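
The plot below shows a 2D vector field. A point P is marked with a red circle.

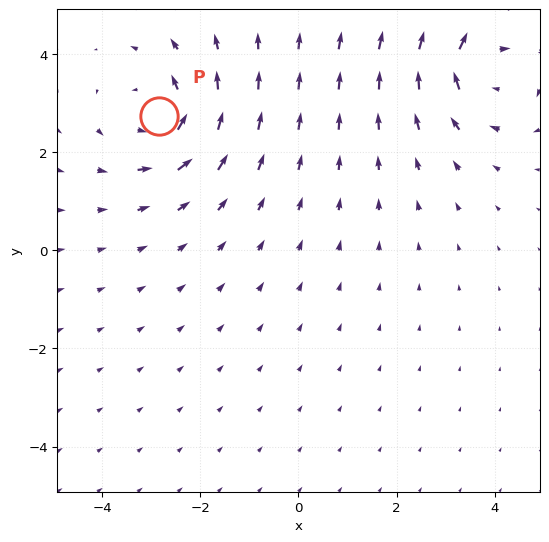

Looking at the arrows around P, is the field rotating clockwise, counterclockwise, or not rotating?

Near P at (-2.9, 2.7) the arrows circulate counterclockwise. The curl (z-component) there is about +3; positive curl means counterclockwise rotation.

counterclockwise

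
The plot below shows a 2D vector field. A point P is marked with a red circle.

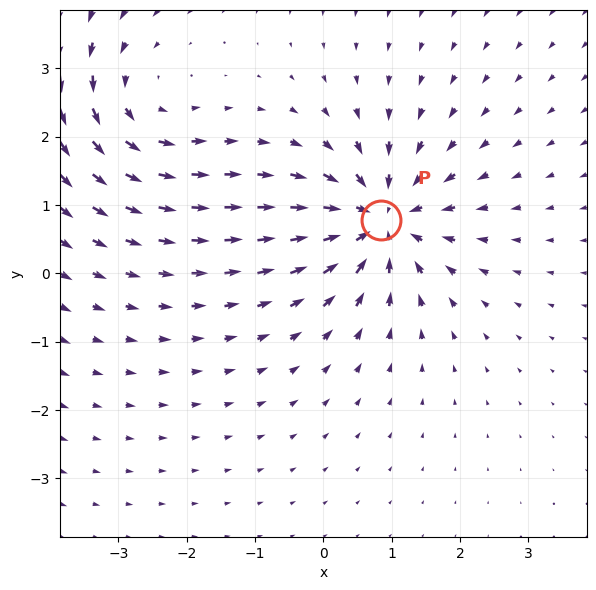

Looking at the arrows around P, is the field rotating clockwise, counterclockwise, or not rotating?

Near P at (0.8, 0.8) the arrows show no circulation. The curl there is ≈0.

not rotating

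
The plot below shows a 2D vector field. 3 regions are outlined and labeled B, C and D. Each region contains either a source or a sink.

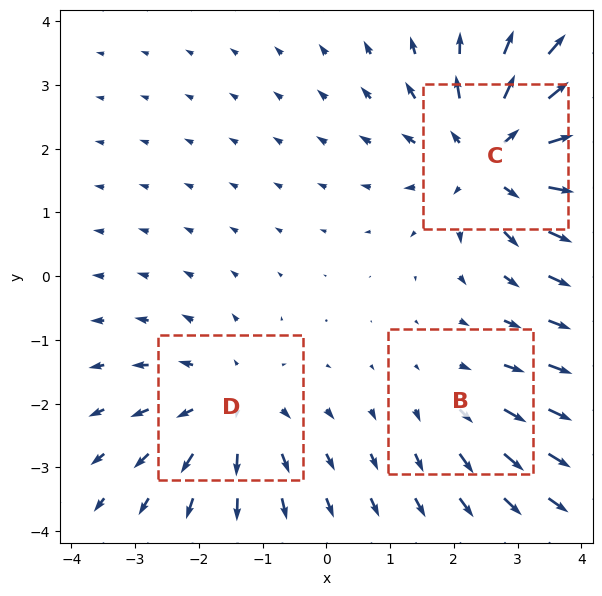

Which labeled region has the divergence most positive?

Divergence at each region's feature centre — B: about +2, C: about +4, D: about +3. Region C is most positive.

C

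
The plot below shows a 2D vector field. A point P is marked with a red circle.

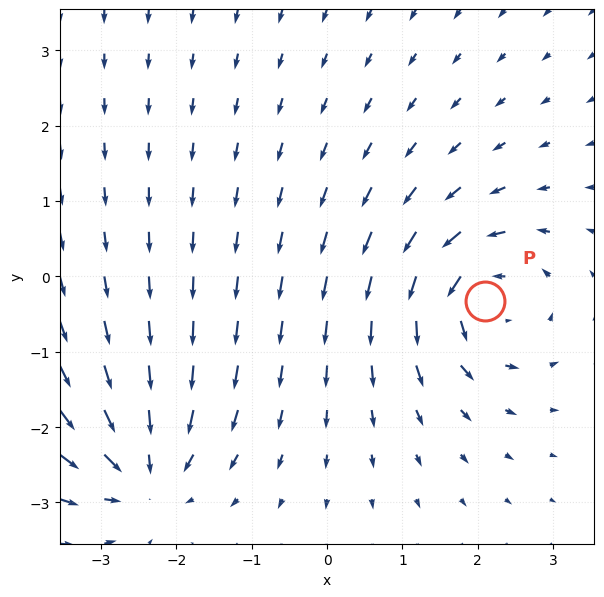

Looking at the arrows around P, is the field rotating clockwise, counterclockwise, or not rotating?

counterclockwise

Near P at (2.1, -0.3) the arrows circulate counterclockwise. The curl (z-component) there is about +4; positive curl means counterclockwise rotation.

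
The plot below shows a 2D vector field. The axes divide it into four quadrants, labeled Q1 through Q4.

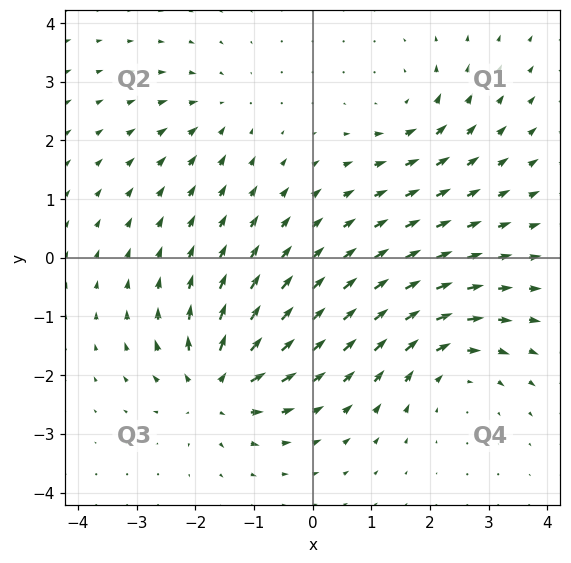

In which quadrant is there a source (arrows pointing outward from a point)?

Q3

The source sits at approximately (-1.6, -2.2), which lies in quadrant Q3. The divergence there is about +7, positive as expected for a source.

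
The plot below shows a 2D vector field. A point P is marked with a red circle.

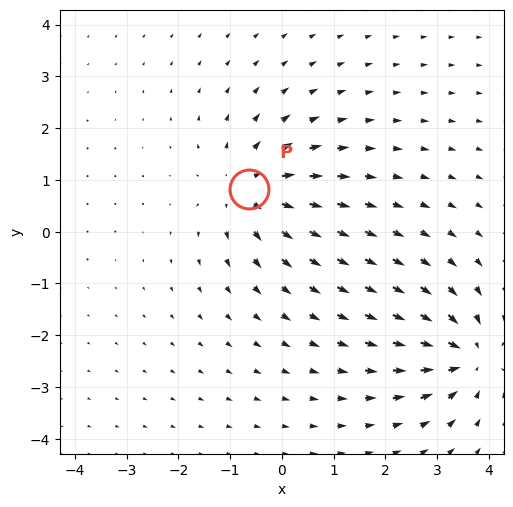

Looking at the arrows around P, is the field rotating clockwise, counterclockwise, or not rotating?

Near P at (-0.6, 0.8) the arrows show no circulation. The curl there is ≈0.

not rotating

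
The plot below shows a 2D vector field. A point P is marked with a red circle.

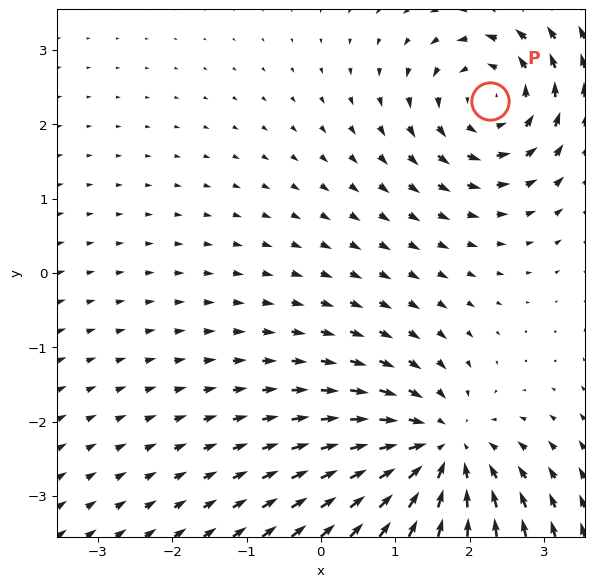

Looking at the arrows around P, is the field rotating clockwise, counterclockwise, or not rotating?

Near P at (2.3, 2.3) the arrows circulate counterclockwise. The curl (z-component) there is about +5; positive curl means counterclockwise rotation.

counterclockwise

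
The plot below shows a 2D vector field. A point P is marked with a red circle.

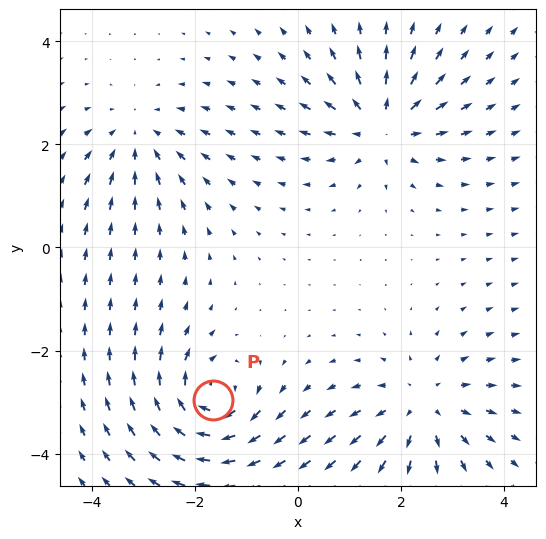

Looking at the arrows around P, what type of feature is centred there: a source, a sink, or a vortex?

vortex

At P (-1.7, -3.0) the arrows circulate clockwise. Divergence ≈0, curl about -5 — near-zero divergence with nonzero curl is a vortex.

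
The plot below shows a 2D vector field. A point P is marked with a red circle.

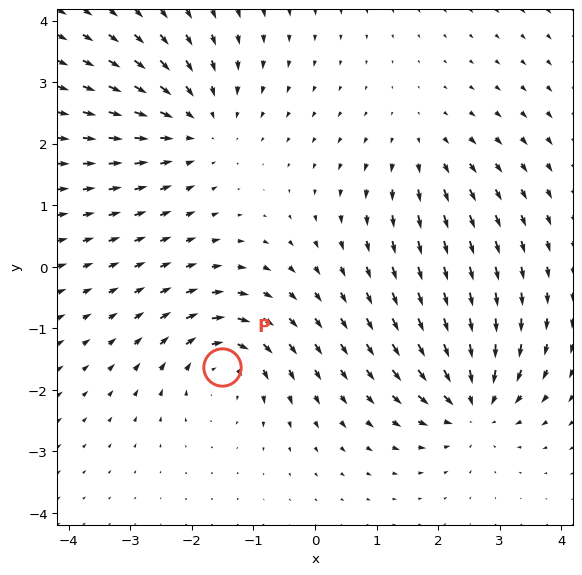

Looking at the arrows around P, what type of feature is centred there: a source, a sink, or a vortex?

At P (-1.5, -1.6) the arrows circulate clockwise. Divergence ≈0, curl about -5 — near-zero divergence with nonzero curl is a vortex.

vortex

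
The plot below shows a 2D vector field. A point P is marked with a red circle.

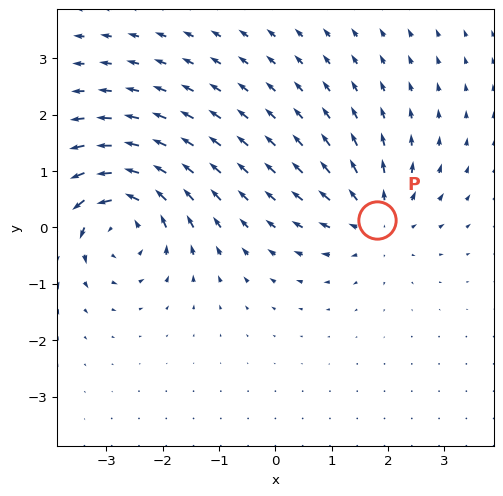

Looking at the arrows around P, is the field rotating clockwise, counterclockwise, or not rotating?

Near P at (1.8, 0.1) the arrows show no circulation. The curl there is ≈0.

not rotating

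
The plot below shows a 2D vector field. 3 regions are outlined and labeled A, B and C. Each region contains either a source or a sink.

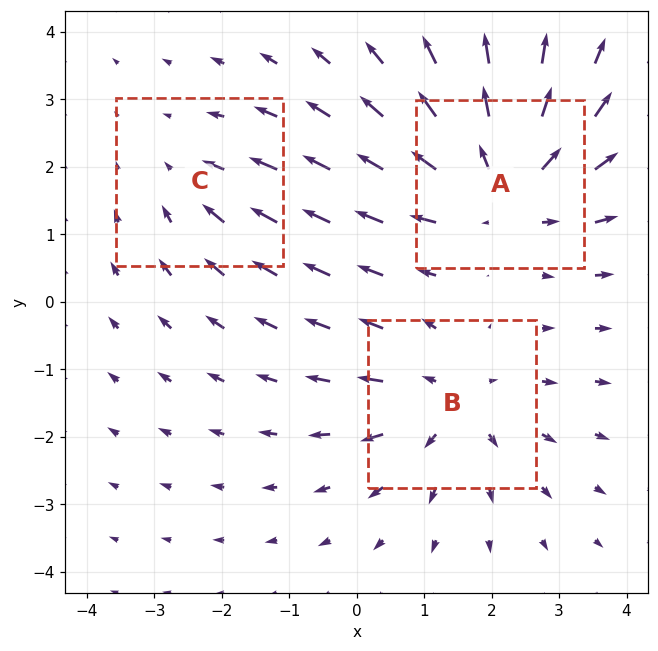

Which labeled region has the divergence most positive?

Divergence at each region's feature centre — A: about +4, B: about +3, C: about -2. Region A is most positive.

A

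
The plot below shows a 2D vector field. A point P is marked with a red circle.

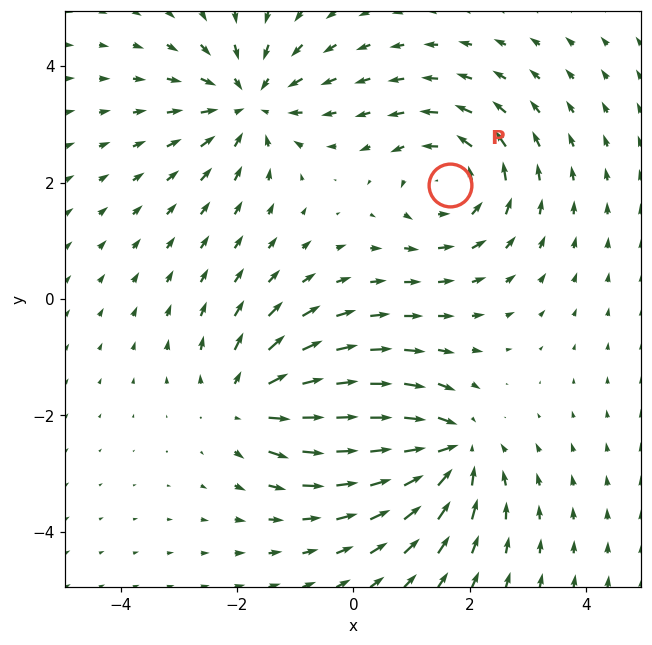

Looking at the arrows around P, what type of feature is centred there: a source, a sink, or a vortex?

At P (1.7, 2.0) the arrows circulate counterclockwise. Divergence ≈0, curl about +3 — near-zero divergence with nonzero curl is a vortex.

vortex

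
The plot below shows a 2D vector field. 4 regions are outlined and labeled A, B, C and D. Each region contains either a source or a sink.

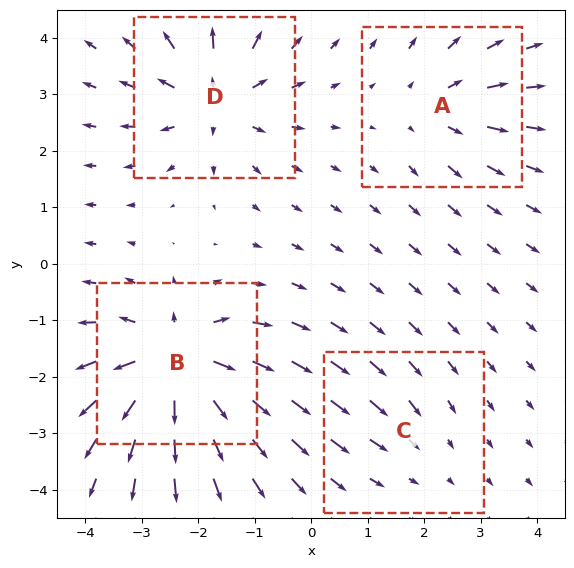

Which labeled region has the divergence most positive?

B

Divergence at each region's feature centre — A: about +4, B: about +8, C: about -2, D: about +6. Region B is most positive.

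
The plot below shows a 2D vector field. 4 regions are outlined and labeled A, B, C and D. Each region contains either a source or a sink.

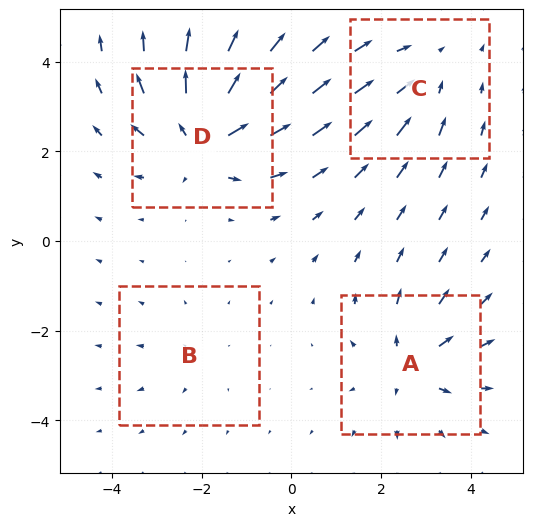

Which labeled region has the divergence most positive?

D

Divergence at each region's feature centre — A: about +5, B: about +2, C: about -3, D: about +8. Region D is most positive.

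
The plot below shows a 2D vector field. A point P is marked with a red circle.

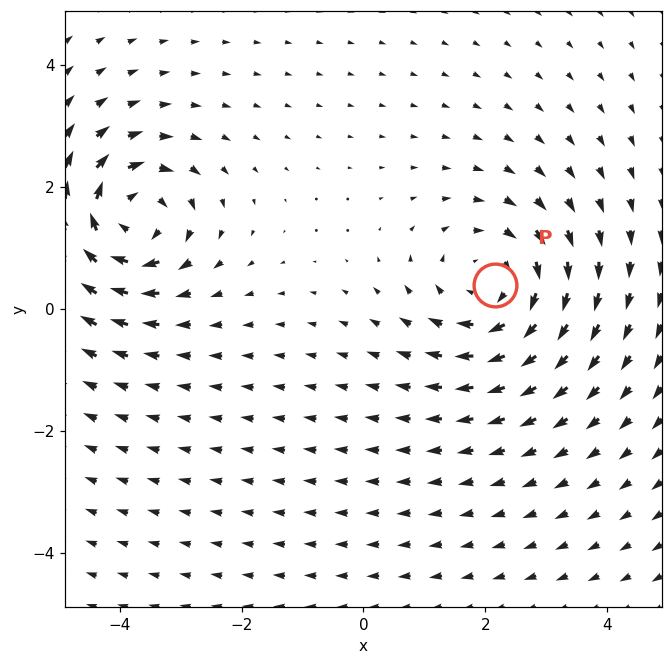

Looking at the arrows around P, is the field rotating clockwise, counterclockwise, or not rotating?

Near P at (2.2, 0.4) the arrows circulate clockwise. The curl (z-component) there is about -4; negative curl means clockwise rotation.

clockwise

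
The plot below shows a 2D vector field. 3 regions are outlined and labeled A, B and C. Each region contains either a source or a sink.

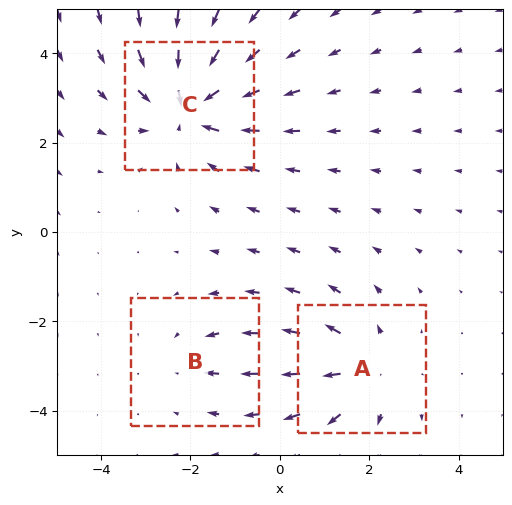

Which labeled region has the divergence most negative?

C

Divergence at each region's feature centre — A: about +3, B: about -2, C: about -4. Region C is most negative.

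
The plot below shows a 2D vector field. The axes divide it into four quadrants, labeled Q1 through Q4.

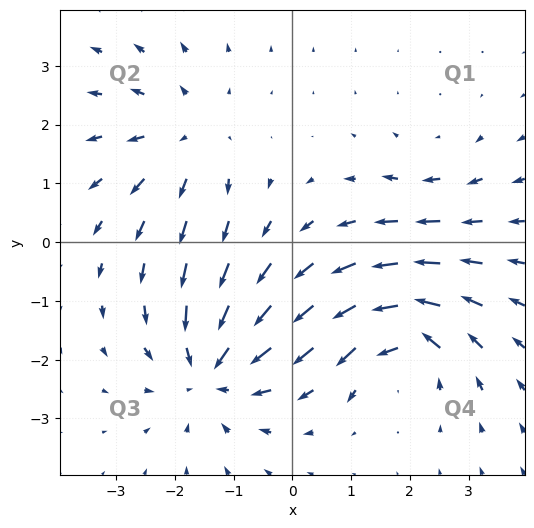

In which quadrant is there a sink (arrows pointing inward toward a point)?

Q3

The sink sits at approximately (-1.4, -2.2), which lies in quadrant Q3. The divergence there is about -5, negative as expected for a sink.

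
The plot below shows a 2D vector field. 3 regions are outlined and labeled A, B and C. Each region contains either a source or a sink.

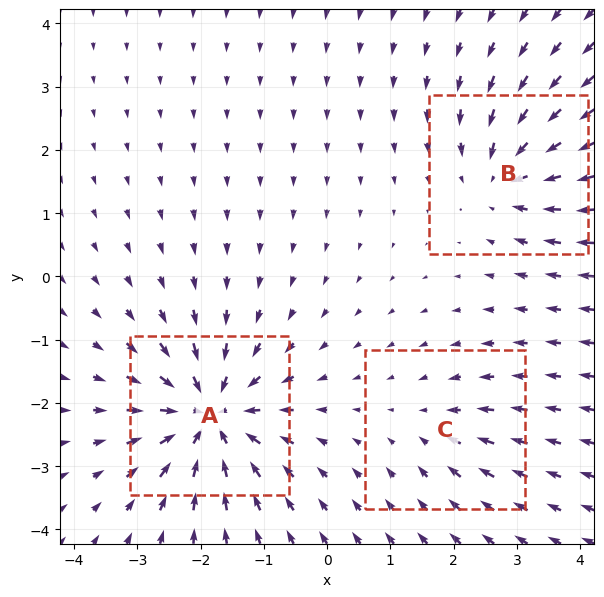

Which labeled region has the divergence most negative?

Divergence at each region's feature centre — A: about -6, B: about -4, C: about -2. Region A is most negative.

A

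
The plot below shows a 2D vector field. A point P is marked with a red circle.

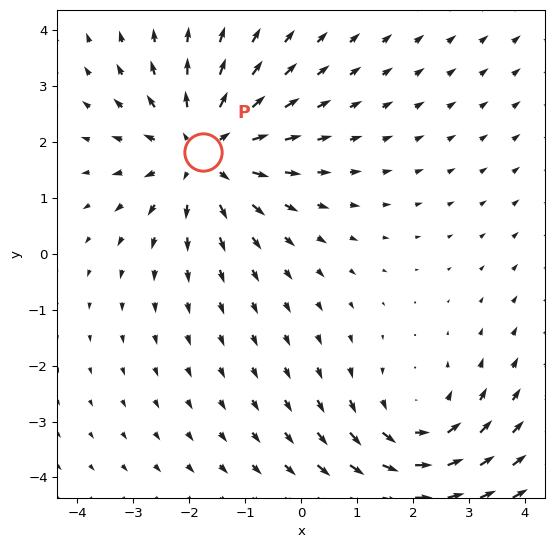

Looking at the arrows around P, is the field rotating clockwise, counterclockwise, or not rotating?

Near P at (-1.7, 1.8) the arrows show no circulation. The curl there is ≈0.

not rotating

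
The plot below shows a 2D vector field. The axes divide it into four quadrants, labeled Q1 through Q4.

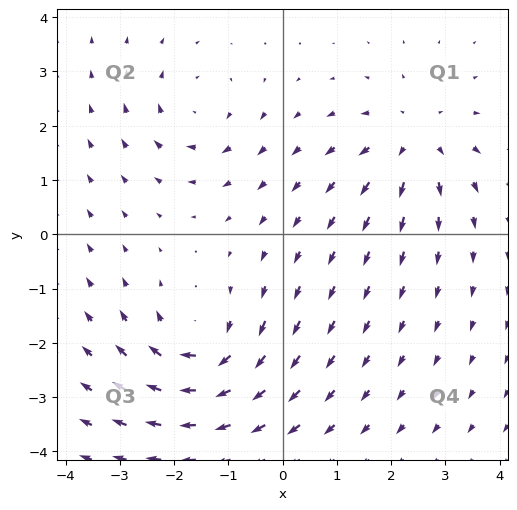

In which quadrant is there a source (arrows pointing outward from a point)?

Q1

The source sits at approximately (2.4, 1.7), which lies in quadrant Q1. The divergence there is about +4, positive as expected for a source.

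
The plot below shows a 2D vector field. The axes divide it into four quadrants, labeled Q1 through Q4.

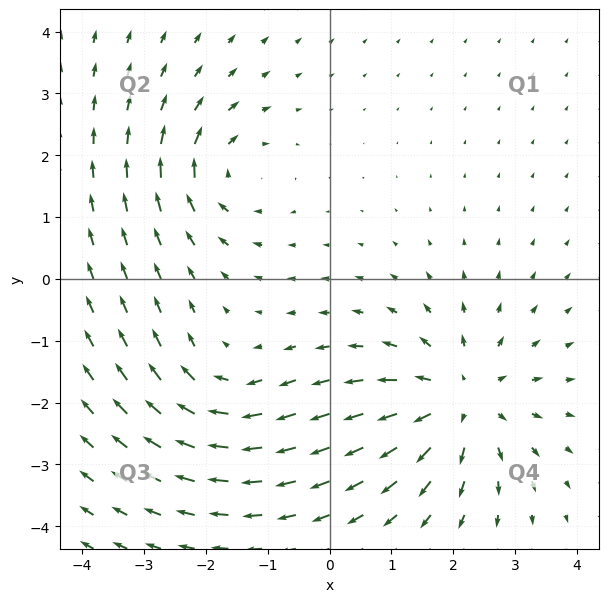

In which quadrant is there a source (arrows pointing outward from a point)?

Q4

The source sits at approximately (2.1, -2.0), which lies in quadrant Q4. The divergence there is about +5, positive as expected for a source.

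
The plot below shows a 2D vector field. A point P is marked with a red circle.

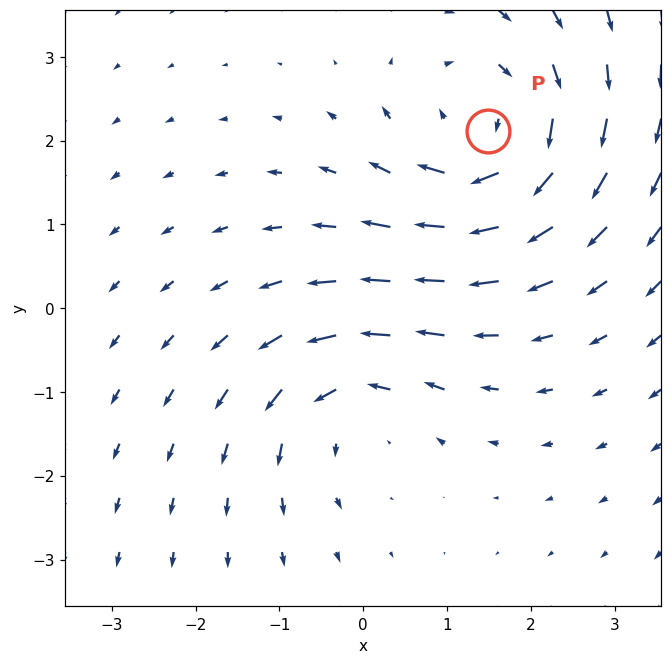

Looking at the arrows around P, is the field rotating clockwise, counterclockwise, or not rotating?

Near P at (1.5, 2.1) the arrows circulate clockwise. The curl (z-component) there is about -5; negative curl means clockwise rotation.

clockwise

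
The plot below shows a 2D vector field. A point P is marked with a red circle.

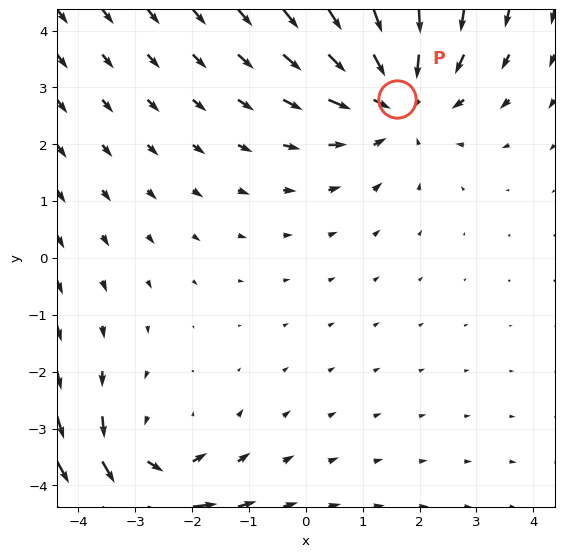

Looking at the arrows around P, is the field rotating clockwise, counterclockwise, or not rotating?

Near P at (1.6, 2.8) the arrows show no circulation. The curl there is ≈0.

not rotating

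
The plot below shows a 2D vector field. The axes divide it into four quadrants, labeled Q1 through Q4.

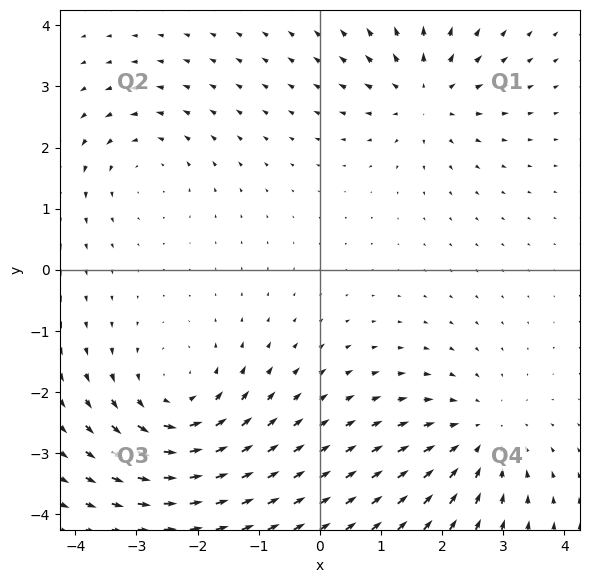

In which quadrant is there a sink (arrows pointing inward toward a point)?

The sink sits at approximately (2.6, -2.7), which lies in quadrant Q4. The divergence there is about -3, negative as expected for a sink.

Q4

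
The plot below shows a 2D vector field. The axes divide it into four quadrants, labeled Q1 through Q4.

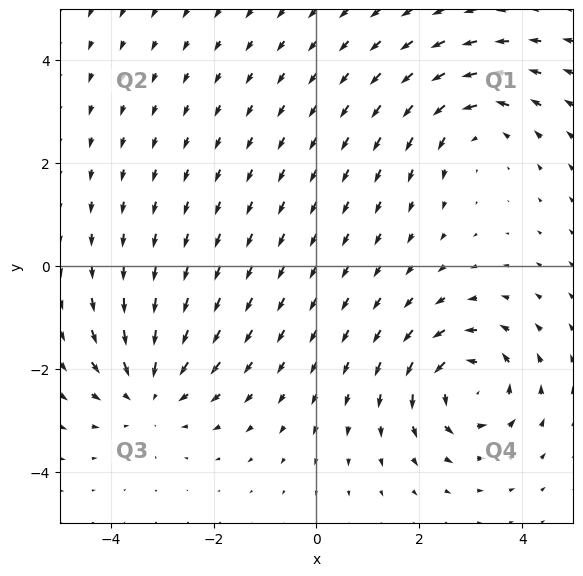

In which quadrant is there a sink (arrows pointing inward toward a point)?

Q3

The sink sits at approximately (-3.3, -2.4), which lies in quadrant Q3. The divergence there is about -4, negative as expected for a sink.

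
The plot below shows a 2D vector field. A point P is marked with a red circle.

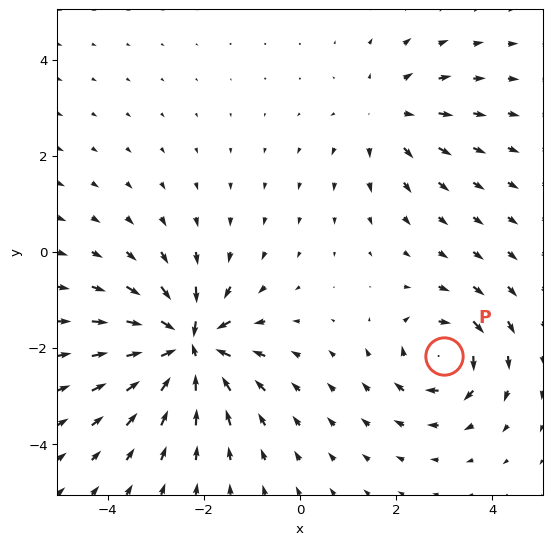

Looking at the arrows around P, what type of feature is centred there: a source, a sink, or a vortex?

At P (3.0, -2.2) the arrows circulate clockwise. Divergence ≈0, curl about -4 — near-zero divergence with nonzero curl is a vortex.

vortex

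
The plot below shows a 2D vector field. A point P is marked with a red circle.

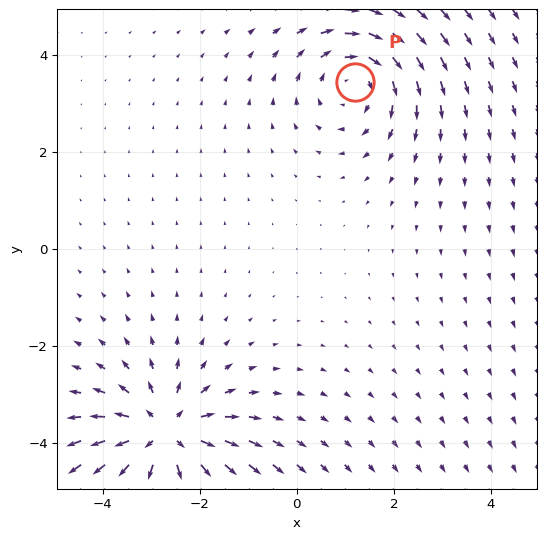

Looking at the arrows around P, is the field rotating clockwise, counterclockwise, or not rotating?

clockwise

Near P at (1.2, 3.5) the arrows circulate clockwise. The curl (z-component) there is about -2; negative curl means clockwise rotation.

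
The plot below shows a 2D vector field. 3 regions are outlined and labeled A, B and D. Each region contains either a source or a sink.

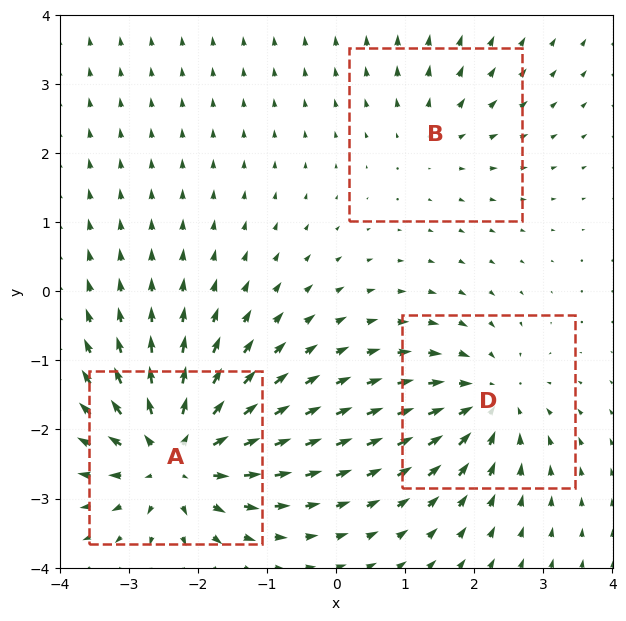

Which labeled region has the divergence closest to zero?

B

Divergence at each region's feature centre — A: about +6, B: about +2, D: about -4. Region B is closest to zero.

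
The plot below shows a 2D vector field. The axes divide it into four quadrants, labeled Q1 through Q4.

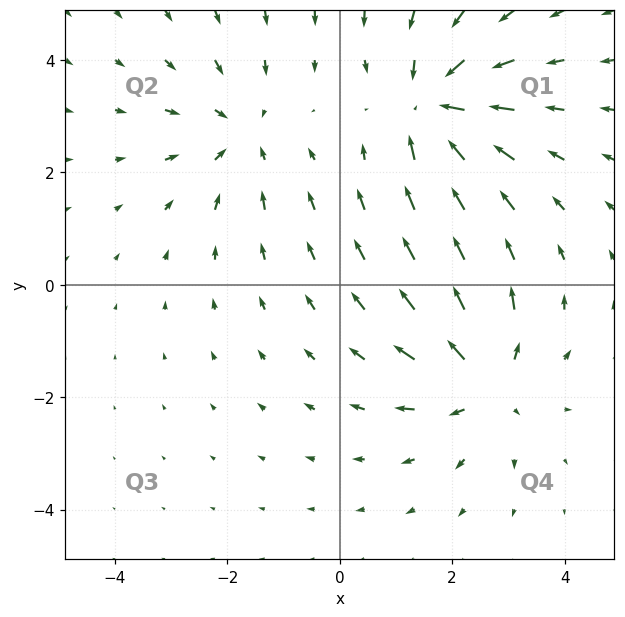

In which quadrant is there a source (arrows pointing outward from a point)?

The source sits at approximately (2.6, -1.7), which lies in quadrant Q4. The divergence there is about +5, positive as expected for a source.

Q4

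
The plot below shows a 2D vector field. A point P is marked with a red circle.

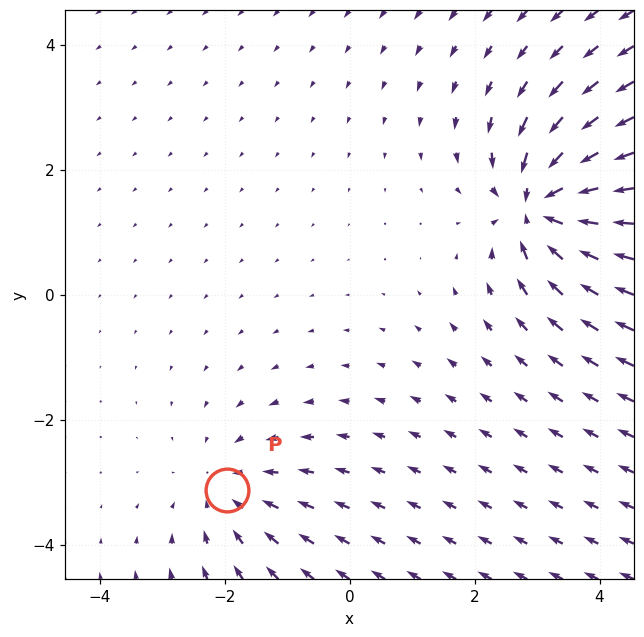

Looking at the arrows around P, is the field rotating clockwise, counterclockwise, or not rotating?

Near P at (-2.0, -3.1) the arrows show no circulation. The curl there is ≈0.

not rotating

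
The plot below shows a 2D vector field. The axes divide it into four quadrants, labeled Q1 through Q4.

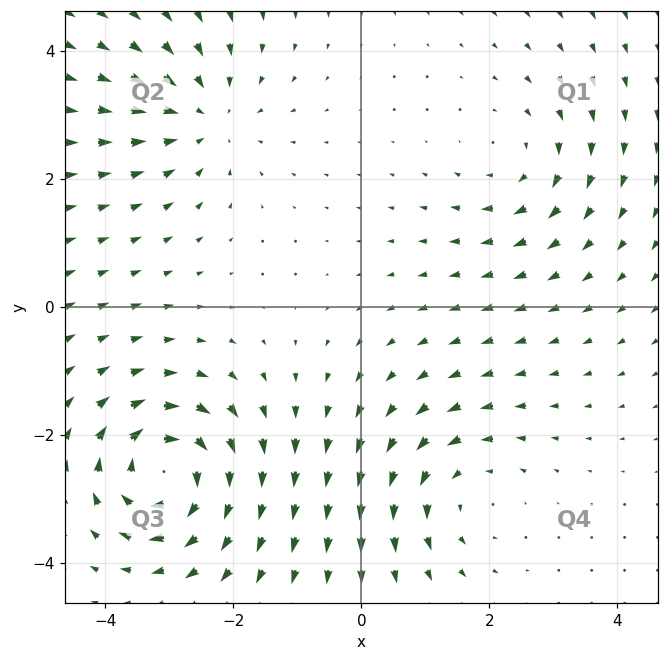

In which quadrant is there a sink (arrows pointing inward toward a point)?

The sink sits at approximately (-2.4, 3.0), which lies in quadrant Q2. The divergence there is about -3, negative as expected for a sink.

Q2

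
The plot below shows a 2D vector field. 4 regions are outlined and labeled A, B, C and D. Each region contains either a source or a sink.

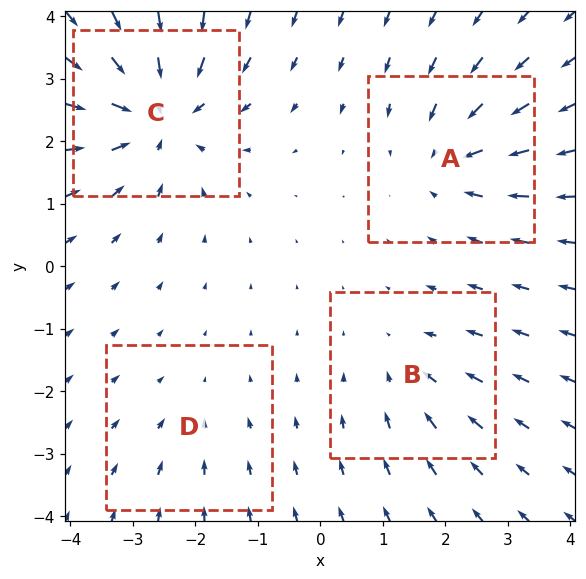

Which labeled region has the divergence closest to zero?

Divergence at each region's feature centre — A: about -5, B: about -3, C: about -7, D: about -2. Region D is closest to zero.

D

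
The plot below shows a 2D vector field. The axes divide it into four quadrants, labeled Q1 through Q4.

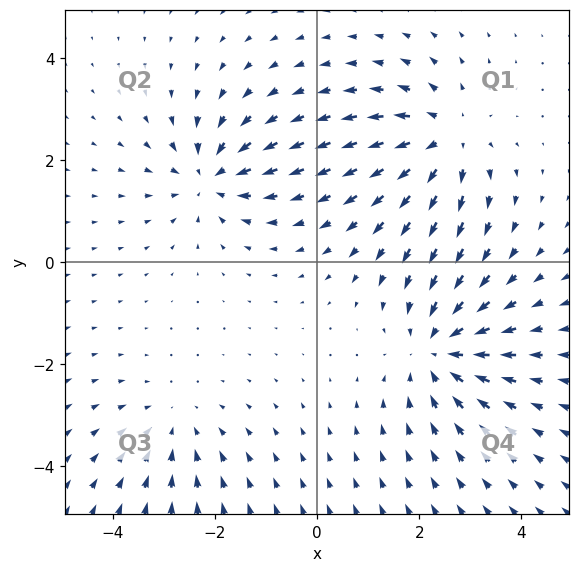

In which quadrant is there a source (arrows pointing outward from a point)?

Q1

The source sits at approximately (2.5, 2.4), which lies in quadrant Q1. The divergence there is about +4, positive as expected for a source.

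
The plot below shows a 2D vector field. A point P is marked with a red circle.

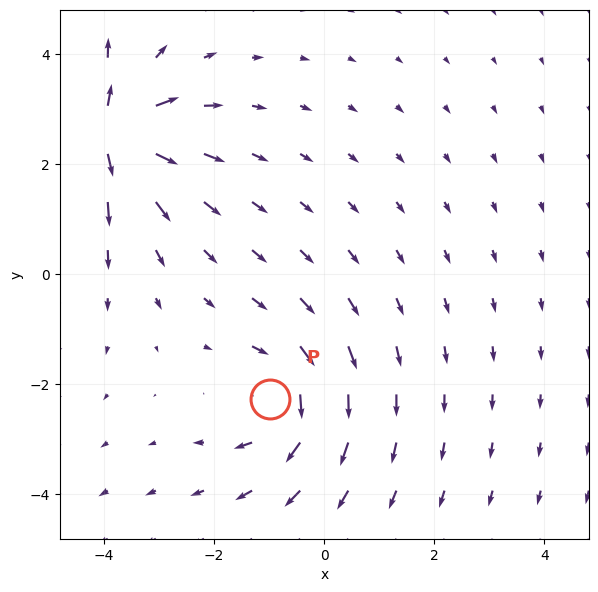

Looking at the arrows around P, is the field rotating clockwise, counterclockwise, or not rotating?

clockwise

Near P at (-1.0, -2.3) the arrows circulate clockwise. The curl (z-component) there is about -4; negative curl means clockwise rotation.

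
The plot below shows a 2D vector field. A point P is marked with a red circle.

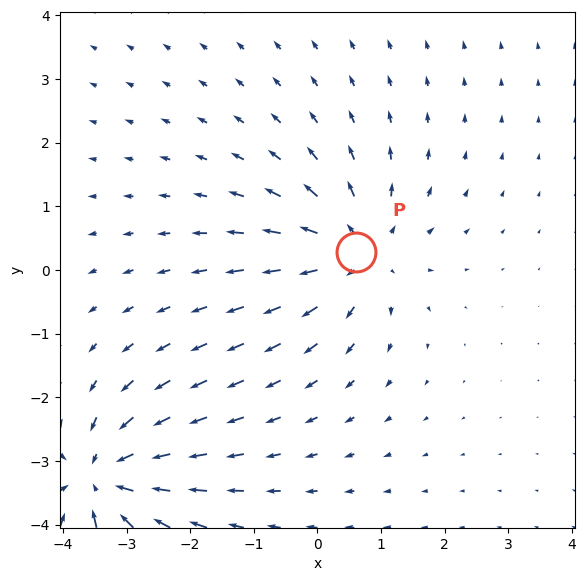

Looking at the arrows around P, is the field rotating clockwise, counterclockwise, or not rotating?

not rotating

Near P at (0.6, 0.3) the arrows show no circulation. The curl there is ≈0.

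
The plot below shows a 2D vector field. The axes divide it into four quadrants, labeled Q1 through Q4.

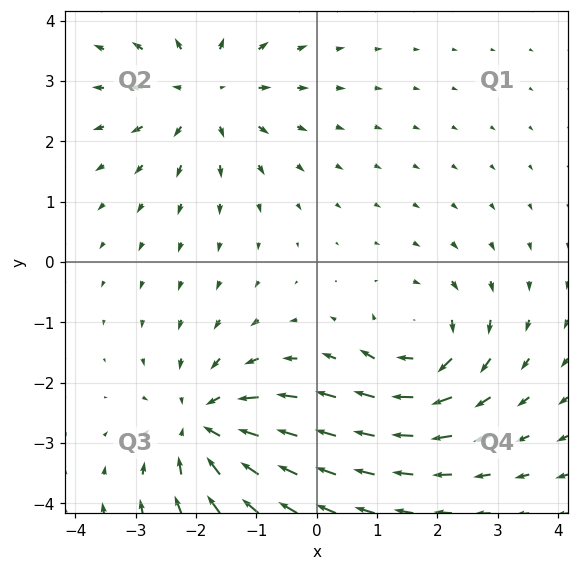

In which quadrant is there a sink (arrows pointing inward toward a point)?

The sink sits at approximately (-1.9, -2.7), which lies in quadrant Q3. The divergence there is about -4, negative as expected for a sink.

Q3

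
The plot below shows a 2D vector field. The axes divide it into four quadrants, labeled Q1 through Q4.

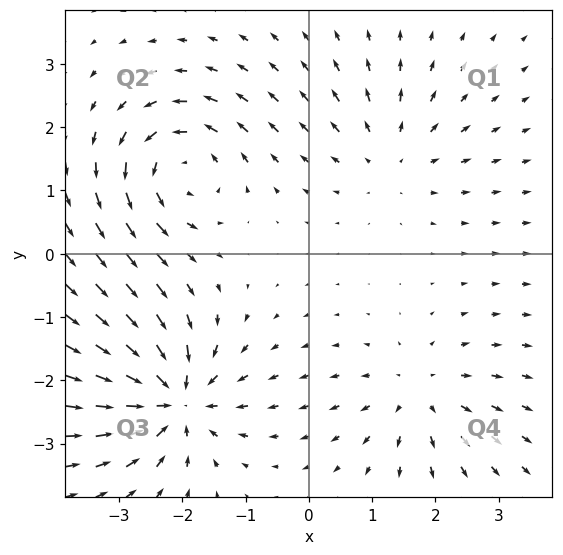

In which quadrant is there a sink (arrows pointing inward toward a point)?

The sink sits at approximately (-2.1, -2.3), which lies in quadrant Q3. The divergence there is about -6, negative as expected for a sink.

Q3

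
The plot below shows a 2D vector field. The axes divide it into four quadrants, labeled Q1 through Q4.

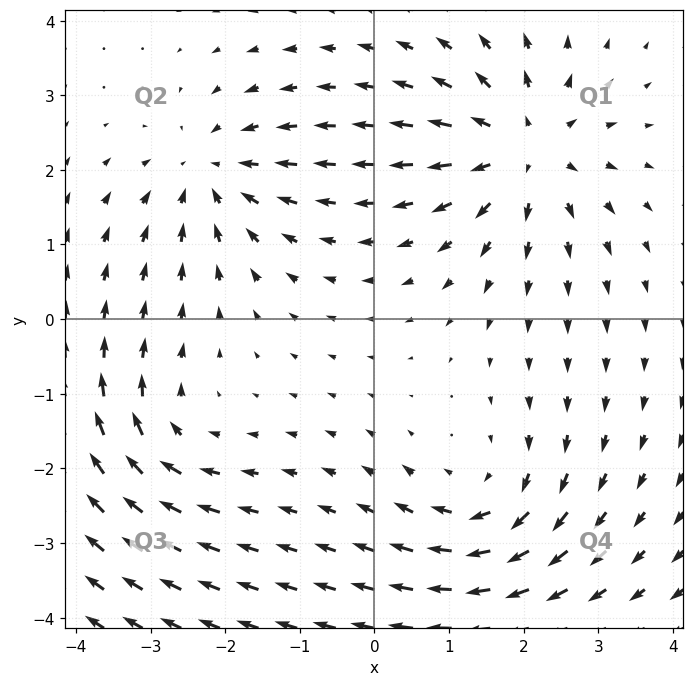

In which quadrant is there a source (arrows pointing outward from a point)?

Q1

The source sits at approximately (2.0, 2.3), which lies in quadrant Q1. The divergence there is about +5, positive as expected for a source.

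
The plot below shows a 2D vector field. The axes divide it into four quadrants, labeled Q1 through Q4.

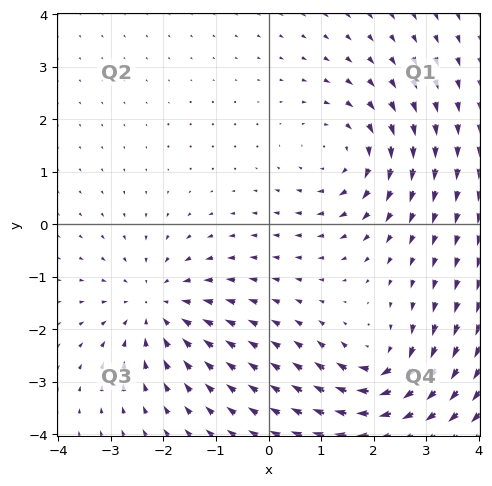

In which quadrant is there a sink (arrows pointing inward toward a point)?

Q3

The sink sits at approximately (-2.1, -1.6), which lies in quadrant Q3. The divergence there is about -4, negative as expected for a sink.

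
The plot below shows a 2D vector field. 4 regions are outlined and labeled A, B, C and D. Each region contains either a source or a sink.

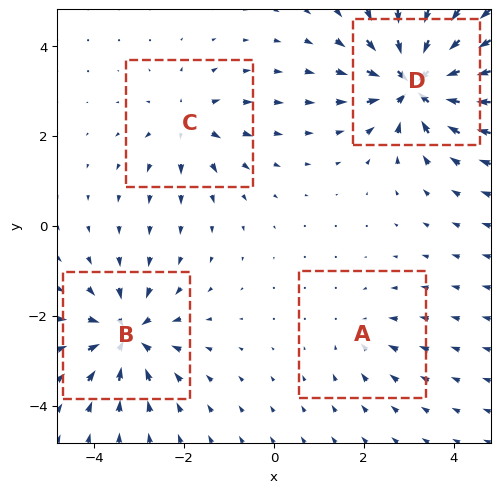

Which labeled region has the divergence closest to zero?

Divergence at each region's feature centre — A: about -2, B: about -6, C: about +4, D: about -8. Region A is closest to zero.

A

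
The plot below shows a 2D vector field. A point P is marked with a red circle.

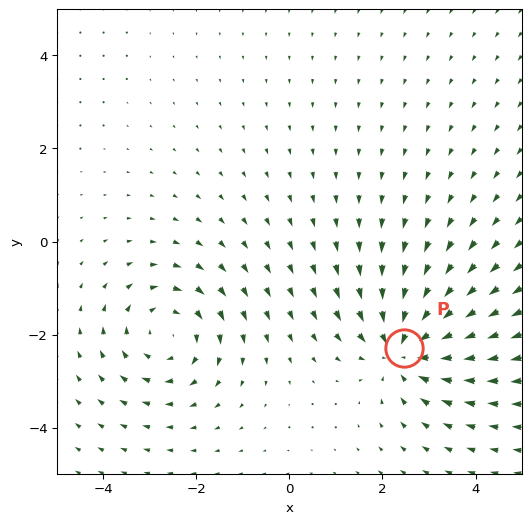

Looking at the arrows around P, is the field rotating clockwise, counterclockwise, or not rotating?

Near P at (2.5, -2.3) the arrows show no circulation. The curl there is ≈0.

not rotating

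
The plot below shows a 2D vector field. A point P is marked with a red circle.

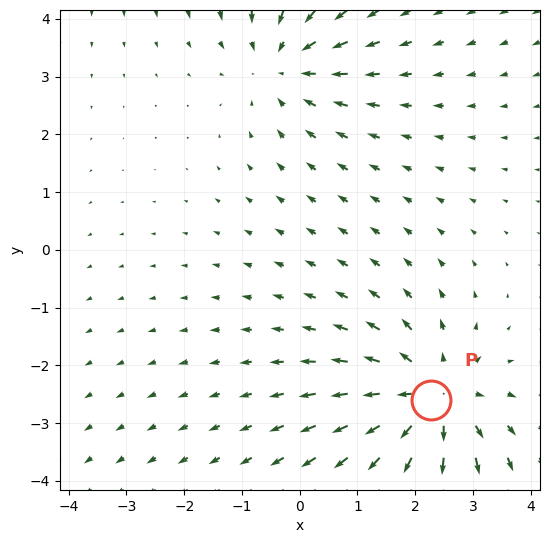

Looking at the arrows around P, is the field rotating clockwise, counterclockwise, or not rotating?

Near P at (2.3, -2.6) the arrows show no circulation. The curl there is ≈0.

not rotating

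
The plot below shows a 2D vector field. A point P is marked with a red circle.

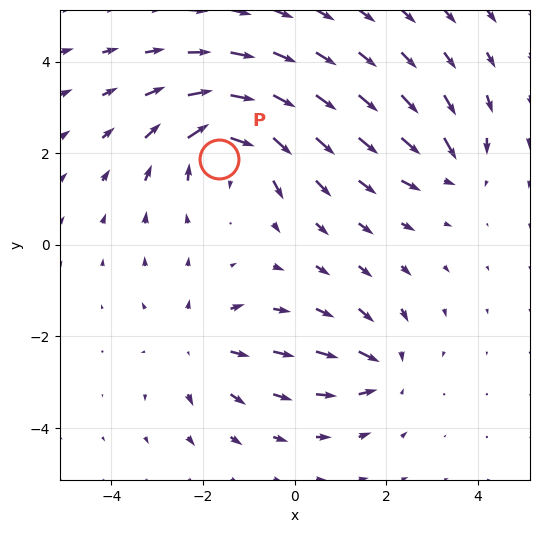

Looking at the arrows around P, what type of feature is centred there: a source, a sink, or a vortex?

vortex

At P (-1.6, 1.9) the arrows circulate clockwise. Divergence ≈0, curl about -7 — near-zero divergence with nonzero curl is a vortex.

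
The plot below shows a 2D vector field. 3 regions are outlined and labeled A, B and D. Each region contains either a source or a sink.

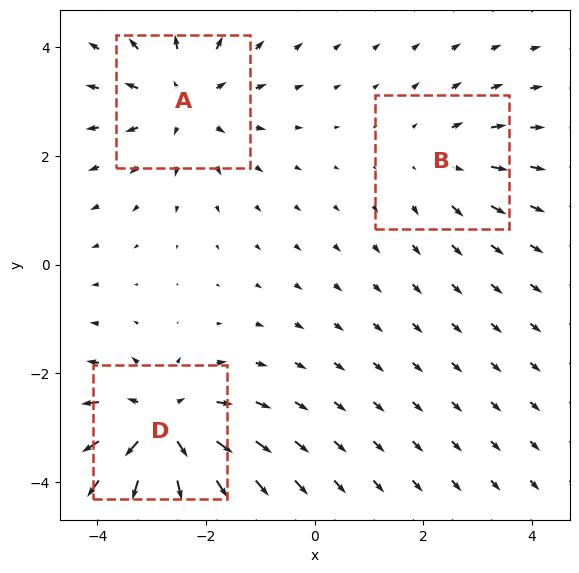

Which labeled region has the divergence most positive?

D

Divergence at each region's feature centre — A: about +3, B: about +2, D: about +4. Region D is most positive.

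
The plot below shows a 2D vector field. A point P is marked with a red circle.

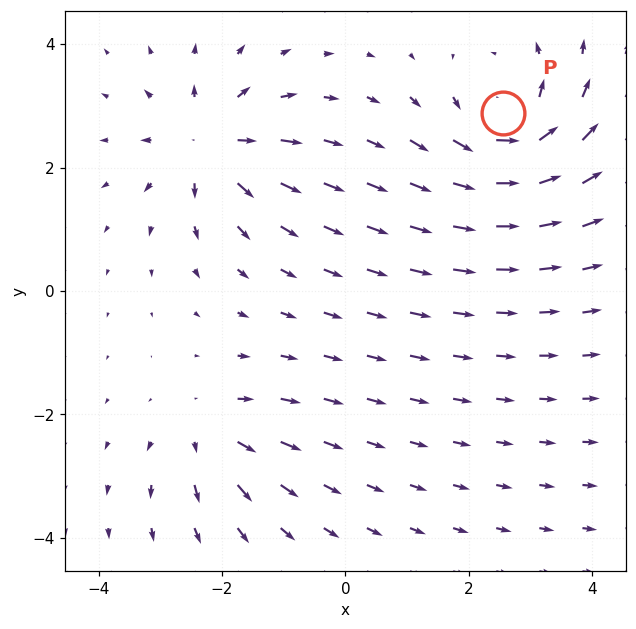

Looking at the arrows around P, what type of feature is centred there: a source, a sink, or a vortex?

At P (2.6, 2.9) the arrows circulate counterclockwise. Divergence ≈0, curl about +6 — near-zero divergence with nonzero curl is a vortex.

vortex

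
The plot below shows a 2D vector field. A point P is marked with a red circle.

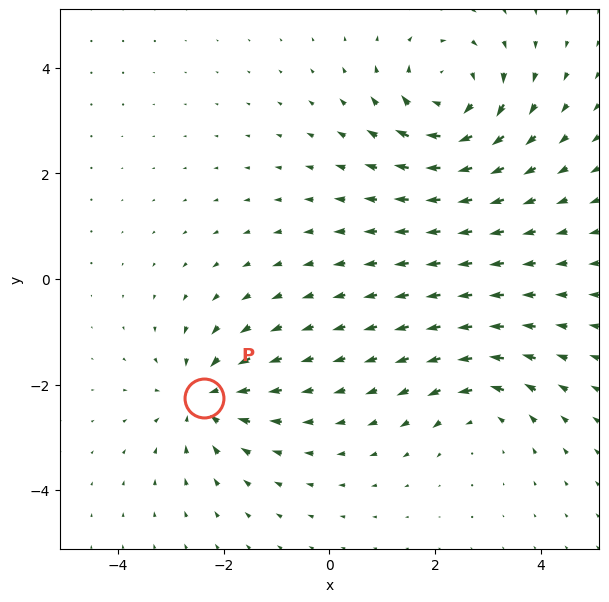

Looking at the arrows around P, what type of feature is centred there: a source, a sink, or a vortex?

At P (-2.4, -2.2) the arrows converge inward. Divergence about -4, curl ≈0 — negative divergence with near-zero curl is a sink.

sink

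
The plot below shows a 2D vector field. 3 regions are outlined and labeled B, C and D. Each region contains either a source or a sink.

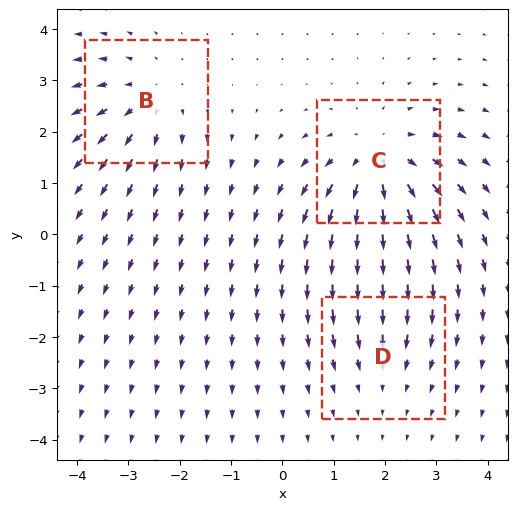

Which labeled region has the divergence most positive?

Divergence at each region's feature centre — B: about +3, C: about +4, D: about -2. Region C is most positive.

C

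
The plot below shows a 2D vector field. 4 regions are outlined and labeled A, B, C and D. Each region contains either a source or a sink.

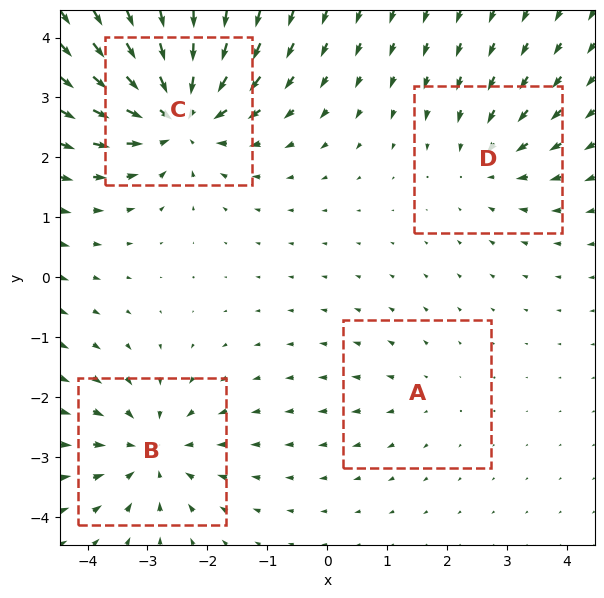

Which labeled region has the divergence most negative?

Divergence at each region's feature centre — A: about +2, B: about -5, C: about -7, D: about -3. Region C is most negative.

C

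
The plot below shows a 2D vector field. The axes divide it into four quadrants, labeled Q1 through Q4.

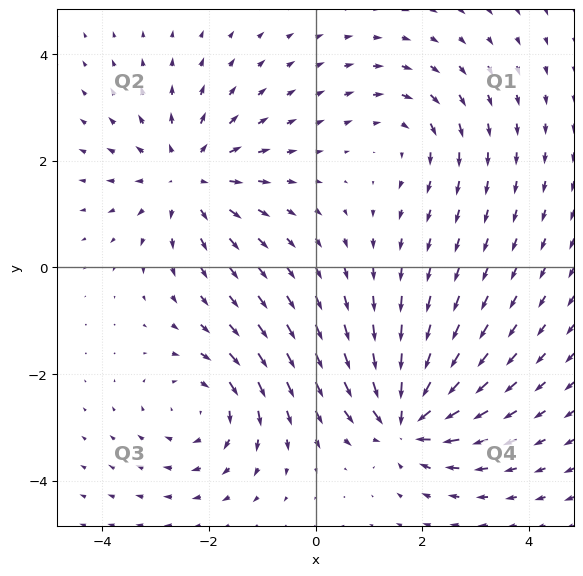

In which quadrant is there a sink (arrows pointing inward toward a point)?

Q4

The sink sits at approximately (1.7, -2.9), which lies in quadrant Q4. The divergence there is about -7, negative as expected for a sink.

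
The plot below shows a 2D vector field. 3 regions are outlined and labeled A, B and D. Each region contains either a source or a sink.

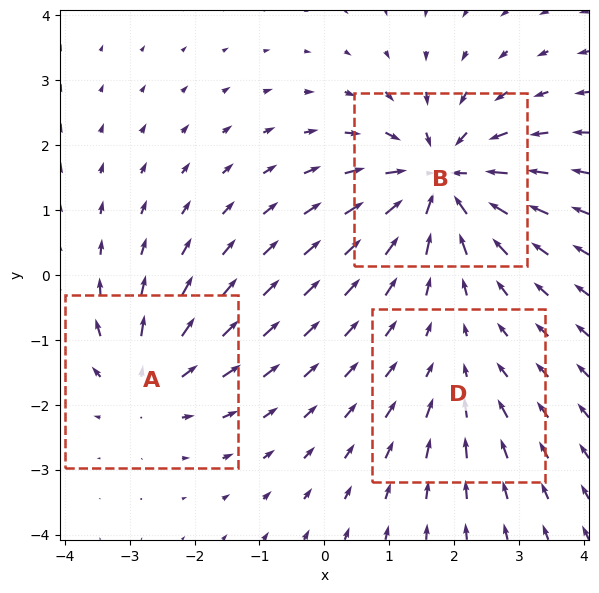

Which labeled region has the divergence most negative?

B

Divergence at each region's feature centre — A: about +3, B: about -5, D: about -2. Region B is most negative.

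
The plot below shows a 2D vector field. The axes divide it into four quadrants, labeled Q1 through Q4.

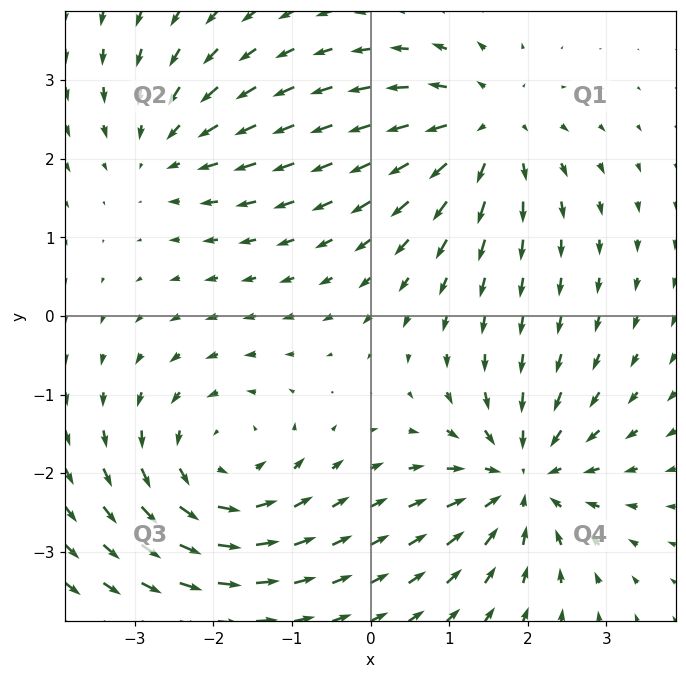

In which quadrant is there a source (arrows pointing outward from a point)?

The source sits at approximately (1.5, 2.4), which lies in quadrant Q1. The divergence there is about +5, positive as expected for a source.

Q1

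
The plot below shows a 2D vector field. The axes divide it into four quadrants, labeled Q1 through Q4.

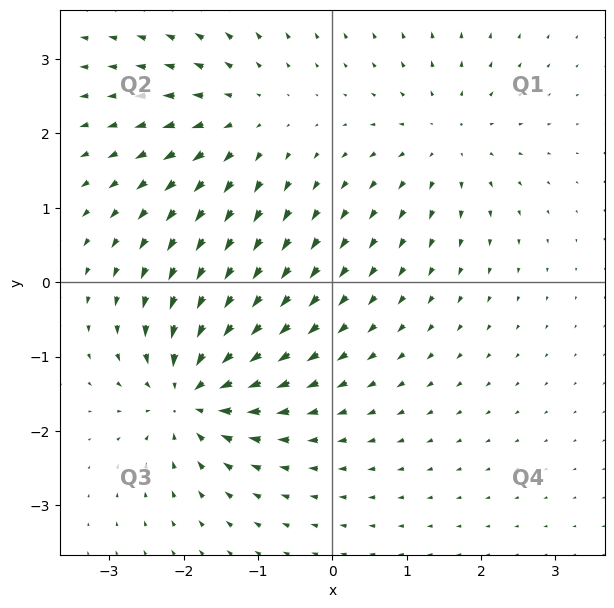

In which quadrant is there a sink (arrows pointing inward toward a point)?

The sink sits at approximately (-1.9, -1.5), which lies in quadrant Q3. The divergence there is about -6, negative as expected for a sink.

Q3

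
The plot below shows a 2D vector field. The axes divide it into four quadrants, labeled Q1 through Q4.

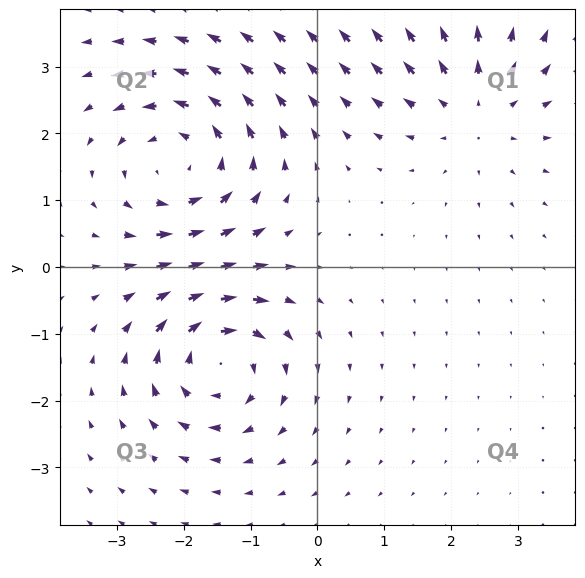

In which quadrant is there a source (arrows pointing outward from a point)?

Q1

The source sits at approximately (2.4, 2.4), which lies in quadrant Q1. The divergence there is about +2, positive as expected for a source.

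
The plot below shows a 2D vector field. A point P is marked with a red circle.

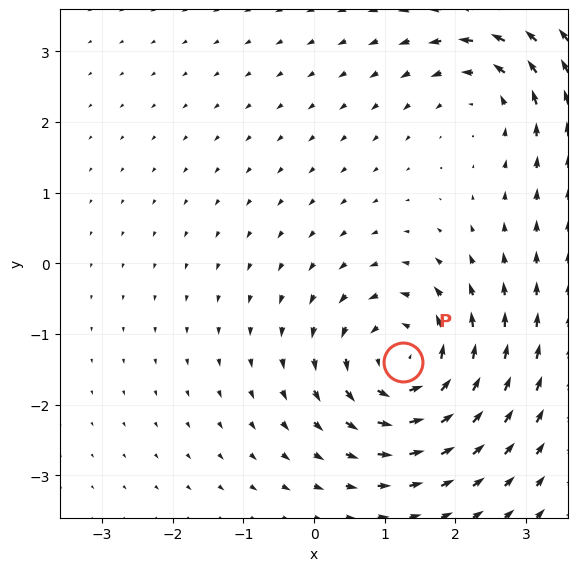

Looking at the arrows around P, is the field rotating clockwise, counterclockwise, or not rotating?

Near P at (1.3, -1.4) the arrows circulate counterclockwise. The curl (z-component) there is about +5; positive curl means counterclockwise rotation.

counterclockwise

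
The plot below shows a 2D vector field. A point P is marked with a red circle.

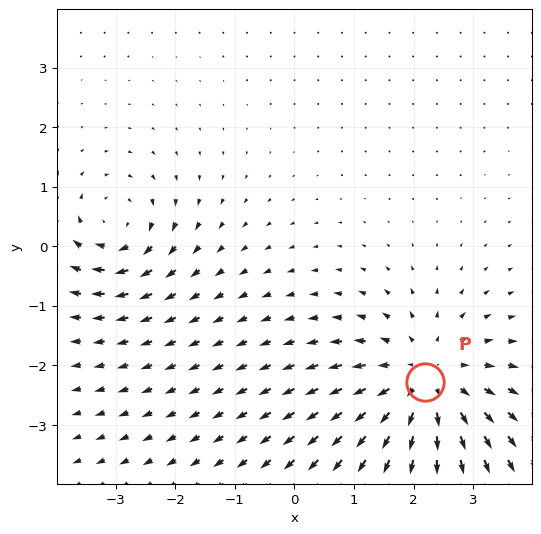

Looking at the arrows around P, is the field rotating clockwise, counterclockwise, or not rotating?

Near P at (2.2, -2.3) the arrows show no circulation. The curl there is ≈0.

not rotating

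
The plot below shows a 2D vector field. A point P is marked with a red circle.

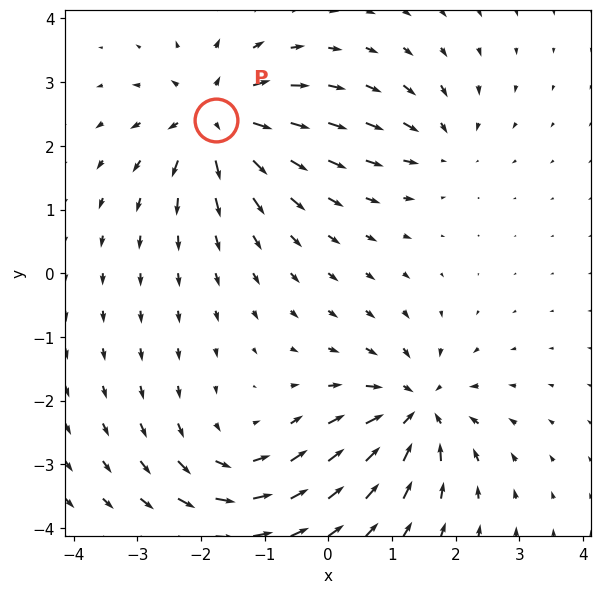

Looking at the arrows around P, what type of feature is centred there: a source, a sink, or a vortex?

At P (-1.8, 2.4) the arrows spread outward. Divergence about +7, curl ≈0 — positive divergence with near-zero curl is a source.

source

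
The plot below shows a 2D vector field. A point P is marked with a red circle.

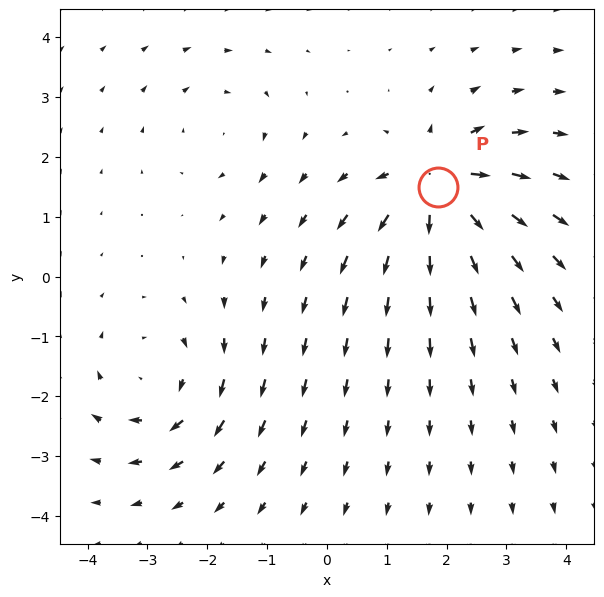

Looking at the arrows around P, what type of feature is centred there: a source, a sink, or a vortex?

At P (1.9, 1.5) the arrows spread outward. Divergence about +7, curl ≈0 — positive divergence with near-zero curl is a source.

source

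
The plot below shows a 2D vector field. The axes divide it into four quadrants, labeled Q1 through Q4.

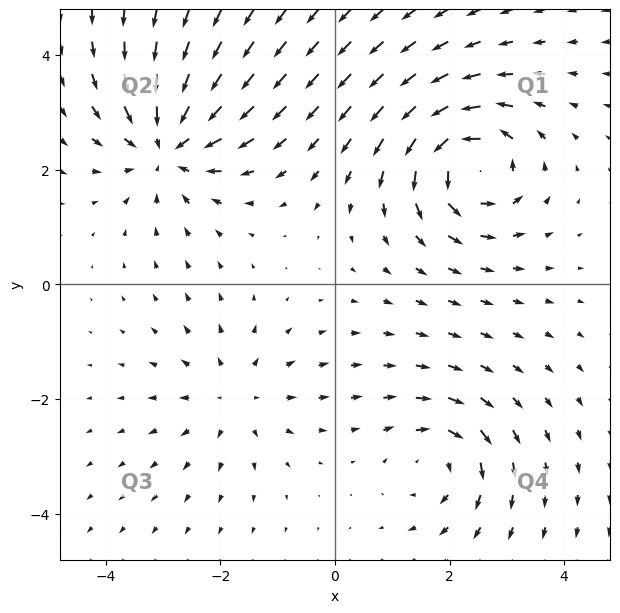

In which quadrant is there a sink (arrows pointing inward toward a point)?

The sink sits at approximately (-2.9, 2.4), which lies in quadrant Q2. The divergence there is about -5, negative as expected for a sink.

Q2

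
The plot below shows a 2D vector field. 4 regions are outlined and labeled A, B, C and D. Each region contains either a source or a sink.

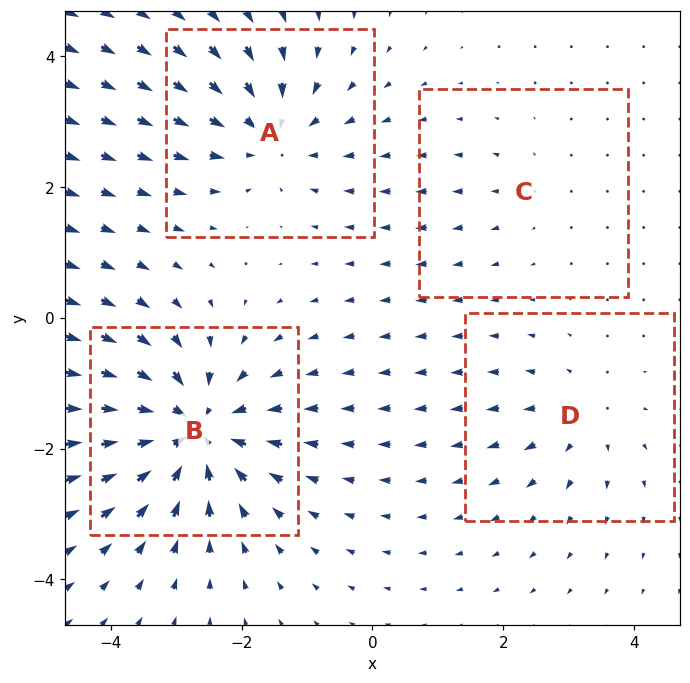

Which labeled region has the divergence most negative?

B

Divergence at each region's feature centre — A: about -5, B: about -7, C: about +2, D: about +3. Region B is most negative.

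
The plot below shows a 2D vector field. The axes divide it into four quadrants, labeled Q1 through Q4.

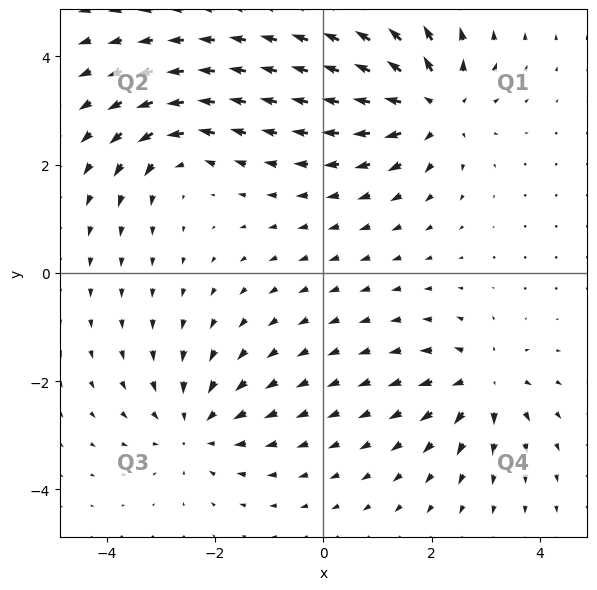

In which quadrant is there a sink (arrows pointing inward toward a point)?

The sink sits at approximately (-2.3, -2.9), which lies in quadrant Q3. The divergence there is about -4, negative as expected for a sink.

Q3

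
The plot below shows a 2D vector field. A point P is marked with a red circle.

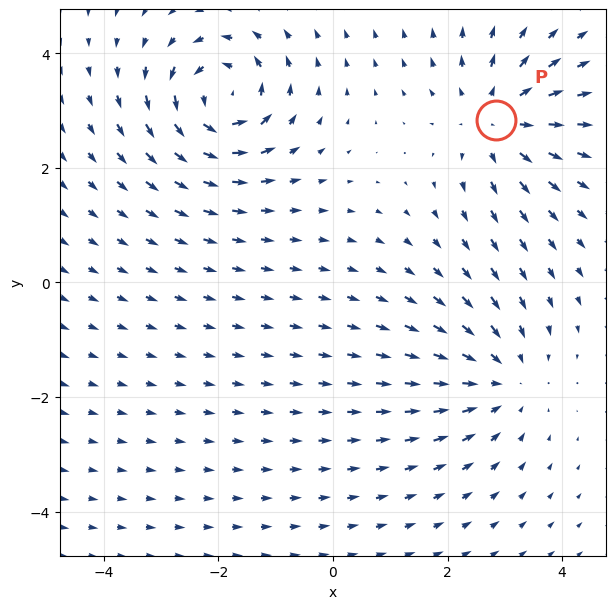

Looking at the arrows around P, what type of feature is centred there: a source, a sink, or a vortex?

At P (2.9, 2.8) the arrows spread outward. Divergence about +4, curl ≈0 — positive divergence with near-zero curl is a source.

source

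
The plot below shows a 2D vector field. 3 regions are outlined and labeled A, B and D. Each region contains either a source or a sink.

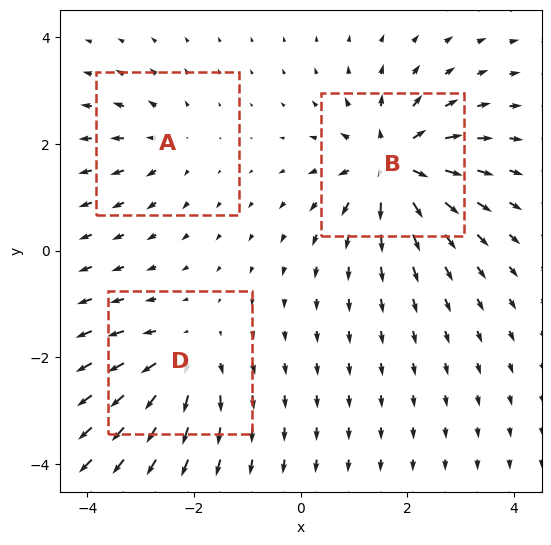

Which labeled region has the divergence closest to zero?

Divergence at each region's feature centre — A: about +3, B: about +6, D: about +4. Region A is closest to zero.

A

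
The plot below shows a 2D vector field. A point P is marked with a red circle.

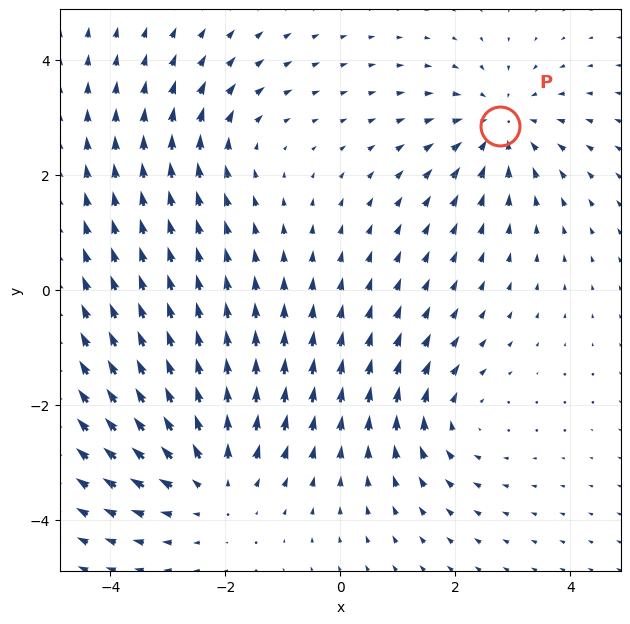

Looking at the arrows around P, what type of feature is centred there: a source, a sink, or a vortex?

At P (2.8, 2.8) the arrows converge inward. Divergence about -4, curl ≈0 — negative divergence with near-zero curl is a sink.

sink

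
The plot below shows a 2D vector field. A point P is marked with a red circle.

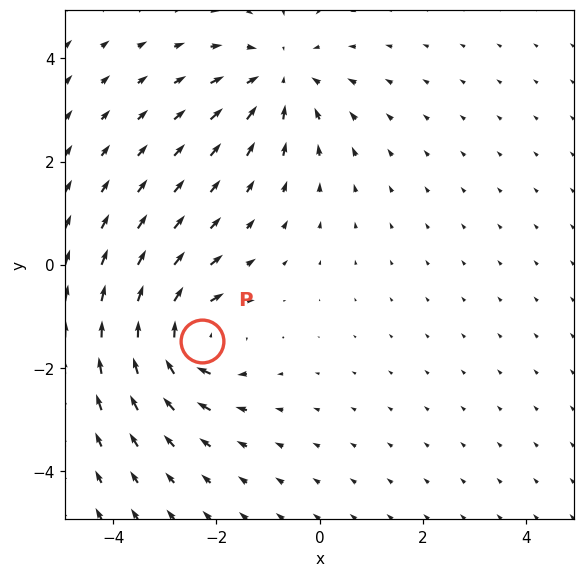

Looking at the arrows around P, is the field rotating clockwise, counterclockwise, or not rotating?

clockwise

Near P at (-2.3, -1.5) the arrows circulate clockwise. The curl (z-component) there is about -4; negative curl means clockwise rotation.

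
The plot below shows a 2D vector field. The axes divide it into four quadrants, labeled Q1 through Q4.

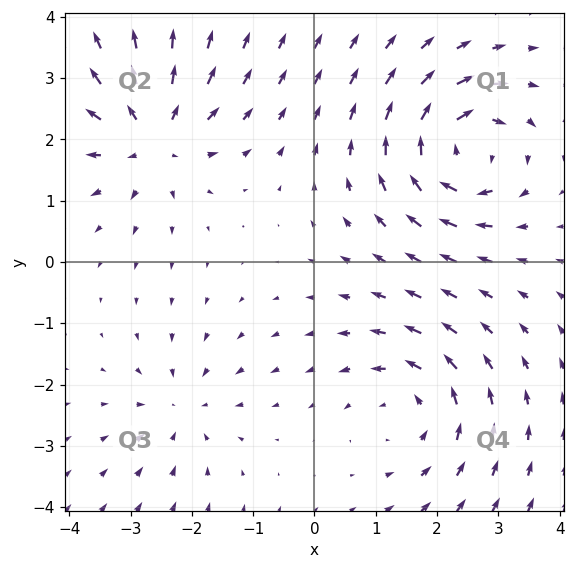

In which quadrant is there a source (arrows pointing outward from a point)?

The source sits at approximately (-2.6, 2.0), which lies in quadrant Q2. The divergence there is about +5, positive as expected for a source.

Q2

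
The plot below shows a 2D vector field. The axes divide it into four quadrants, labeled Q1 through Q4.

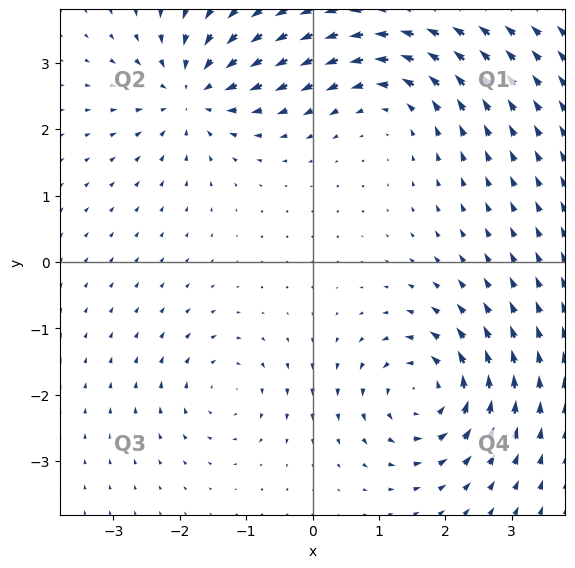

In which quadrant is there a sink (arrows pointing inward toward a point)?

The sink sits at approximately (-1.8, 2.6), which lies in quadrant Q2. The divergence there is about -6, negative as expected for a sink.

Q2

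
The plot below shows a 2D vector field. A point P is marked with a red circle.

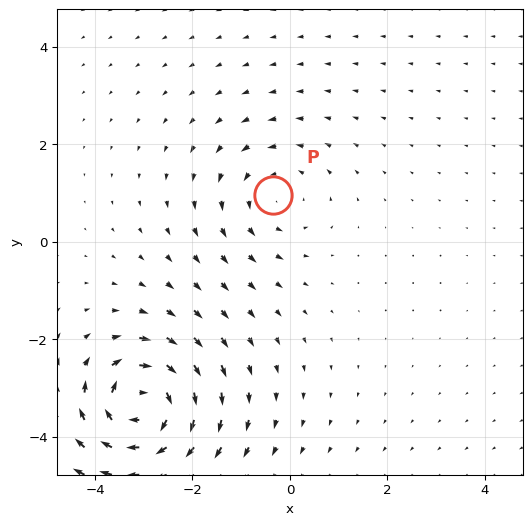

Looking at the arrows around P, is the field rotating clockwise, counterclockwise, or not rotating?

Near P at (-0.3, 1.0) the arrows circulate counterclockwise. The curl (z-component) there is about +2; positive curl means counterclockwise rotation.

counterclockwise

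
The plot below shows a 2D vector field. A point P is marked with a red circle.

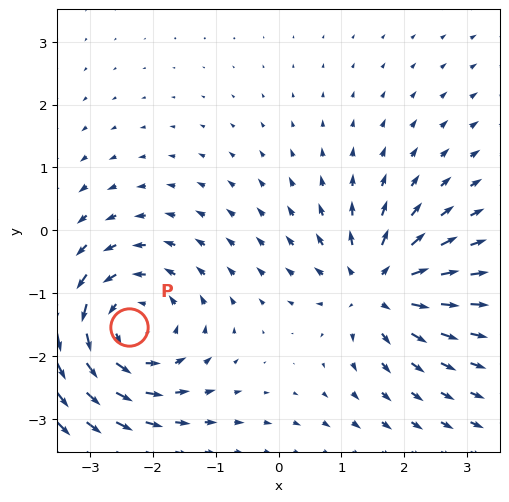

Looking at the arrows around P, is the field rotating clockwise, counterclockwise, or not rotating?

Near P at (-2.4, -1.5) the arrows circulate counterclockwise. The curl (z-component) there is about +4; positive curl means counterclockwise rotation.

counterclockwise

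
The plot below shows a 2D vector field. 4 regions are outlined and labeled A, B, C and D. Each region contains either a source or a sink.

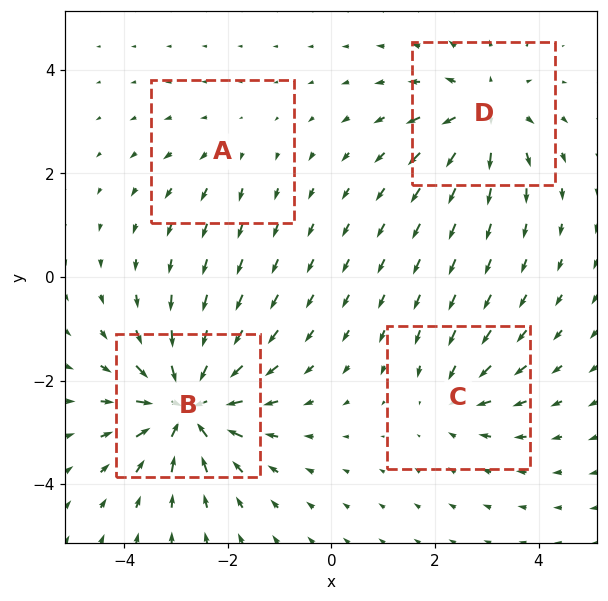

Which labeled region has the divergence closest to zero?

A

Divergence at each region's feature centre — A: about +2, B: about -8, C: about -4, D: about +5. Region A is closest to zero.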